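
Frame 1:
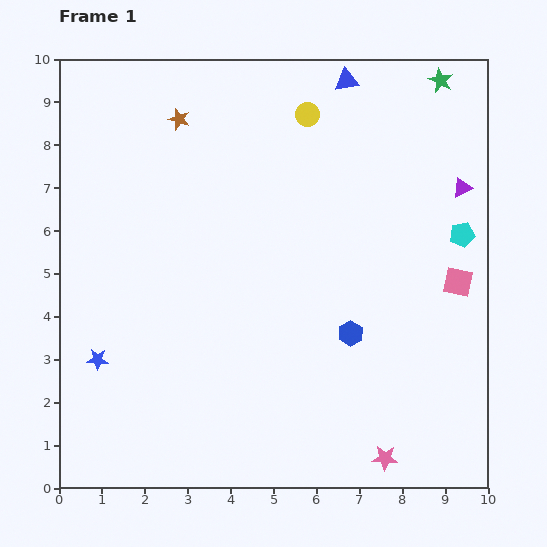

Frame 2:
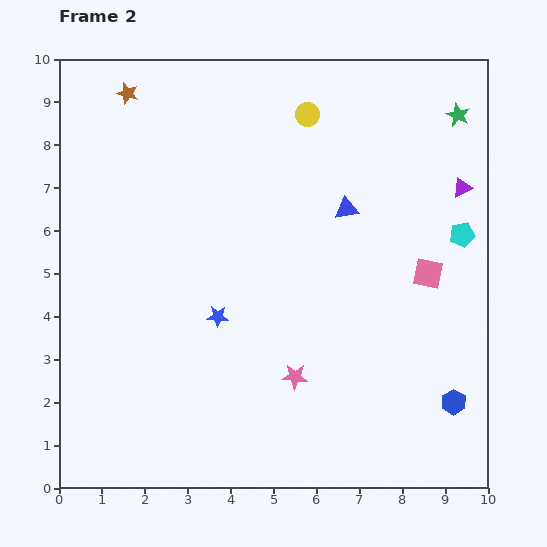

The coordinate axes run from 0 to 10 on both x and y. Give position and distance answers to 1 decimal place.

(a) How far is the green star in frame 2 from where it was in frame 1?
0.9

The green star moved from (8.9, 9.5) to (9.3, 8.7), a distance of √(0.4² + 0.8²) ≈ 0.9.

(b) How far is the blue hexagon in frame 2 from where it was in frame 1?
2.9

The blue hexagon moved from (6.8, 3.6) to (9.2, 2.0), a distance of √(2.4² + 1.6²) ≈ 2.9.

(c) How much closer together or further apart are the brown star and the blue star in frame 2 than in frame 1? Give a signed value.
-0.3

Distance in frame 1: 5.9. Distance in frame 2: 5.6.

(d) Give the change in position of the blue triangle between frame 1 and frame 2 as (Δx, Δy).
(0.0, -3.0)

The blue triangle was at (6.7, 9.5) in frame 1 and (6.7, 6.5) in frame 2.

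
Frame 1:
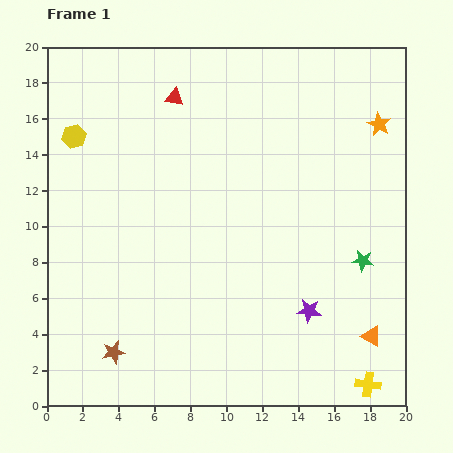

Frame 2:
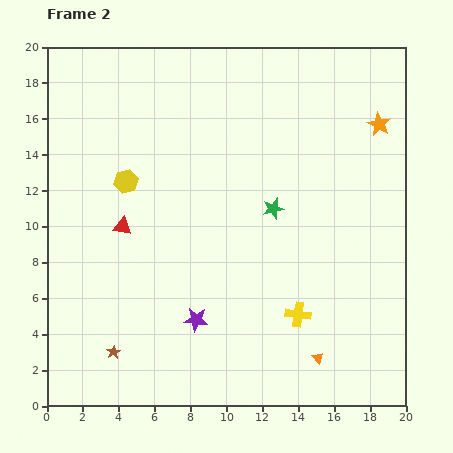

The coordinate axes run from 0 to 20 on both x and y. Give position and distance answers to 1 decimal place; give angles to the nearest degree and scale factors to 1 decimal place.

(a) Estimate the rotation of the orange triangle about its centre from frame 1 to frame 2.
18° clockwise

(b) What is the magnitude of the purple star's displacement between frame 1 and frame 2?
6.3

The purple star moved from (14.6, 5.3) to (8.3, 4.8), a distance of √(6.3² + 0.5²) ≈ 6.3.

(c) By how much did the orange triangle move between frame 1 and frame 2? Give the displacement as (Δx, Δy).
(-3.0, -1.2)

The orange triangle was at (18.1, 3.9) in frame 1 and (15.1, 2.7) in frame 2.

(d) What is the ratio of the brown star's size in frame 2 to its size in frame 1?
0.6×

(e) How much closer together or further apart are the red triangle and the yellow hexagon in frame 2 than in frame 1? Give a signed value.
-3.5

Distance in frame 1: 6.0. Distance in frame 2: 2.5.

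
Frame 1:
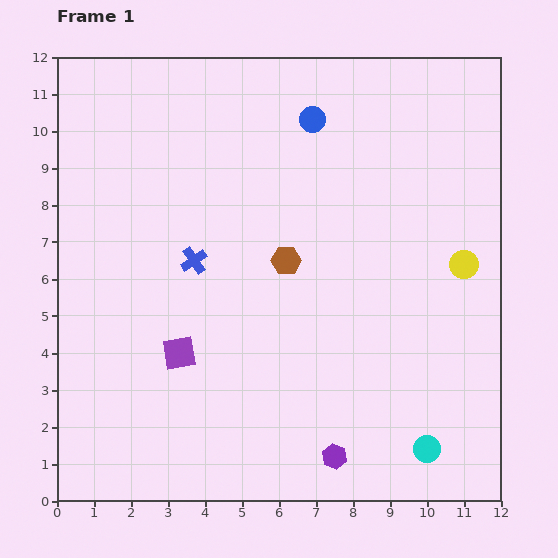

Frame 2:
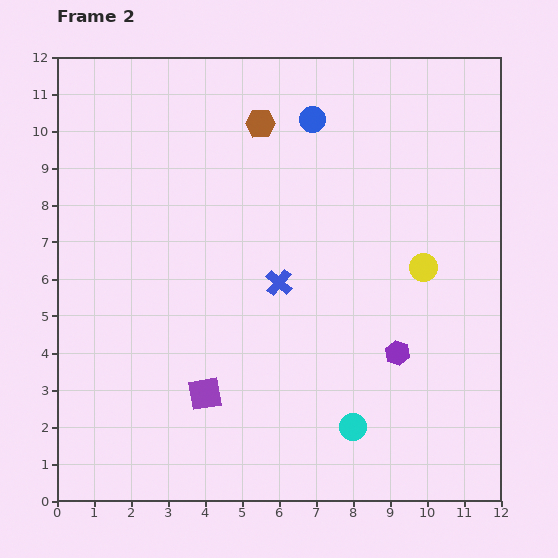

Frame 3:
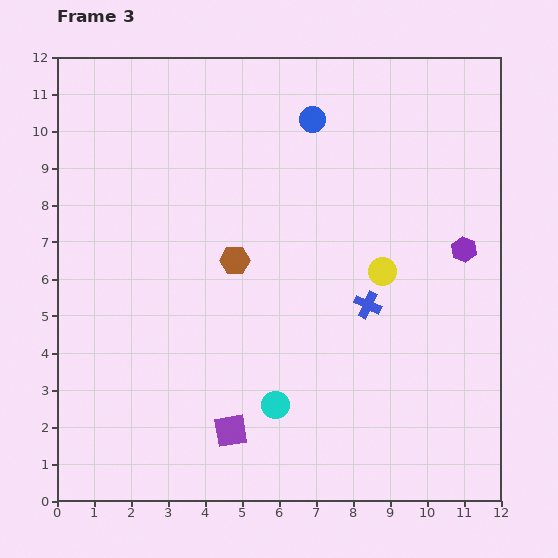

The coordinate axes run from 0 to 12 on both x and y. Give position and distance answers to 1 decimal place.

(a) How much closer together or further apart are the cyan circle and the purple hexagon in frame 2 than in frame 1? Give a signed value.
-0.2

Distance in frame 1: 2.5. Distance in frame 2: 2.3.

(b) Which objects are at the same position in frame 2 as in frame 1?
the blue circle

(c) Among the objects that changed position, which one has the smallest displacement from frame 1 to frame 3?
the brown hexagon

(moved 1.4)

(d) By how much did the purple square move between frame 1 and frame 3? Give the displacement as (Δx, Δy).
(1.4, -2.1)

The purple square was at (3.3, 4.0) in frame 1 and (4.7, 1.9) in frame 3.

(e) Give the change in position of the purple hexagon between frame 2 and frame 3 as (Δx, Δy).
(1.8, 2.8)

The purple hexagon was at (9.2, 4.0) in frame 2 and (11.0, 6.8) in frame 3.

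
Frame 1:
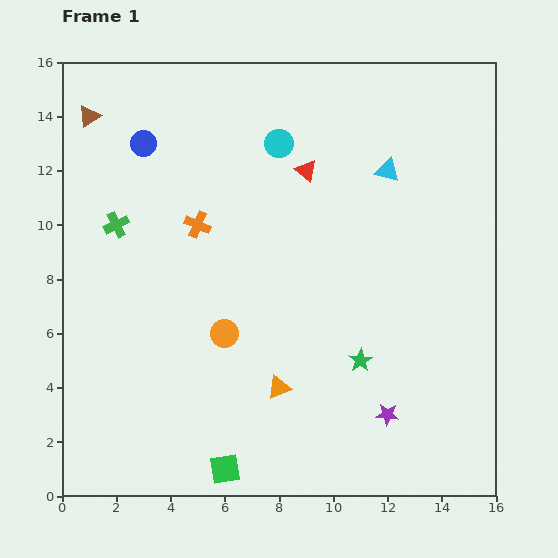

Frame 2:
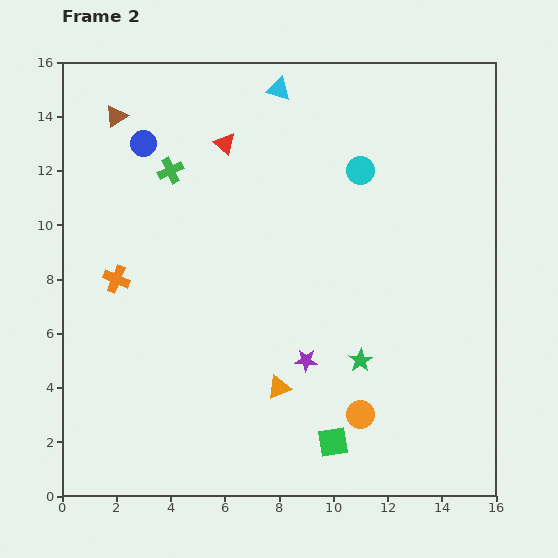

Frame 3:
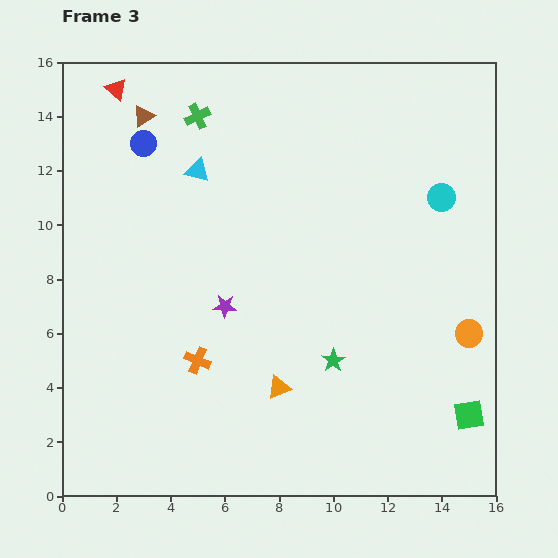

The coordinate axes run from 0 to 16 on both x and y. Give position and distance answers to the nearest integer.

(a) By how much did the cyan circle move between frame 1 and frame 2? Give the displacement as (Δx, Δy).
(3, -1)

The cyan circle was at (8, 13) in frame 1 and (11, 12) in frame 2.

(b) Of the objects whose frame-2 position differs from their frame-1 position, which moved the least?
the brown triangle

(moved 1)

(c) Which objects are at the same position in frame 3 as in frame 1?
the blue circle, the orange triangle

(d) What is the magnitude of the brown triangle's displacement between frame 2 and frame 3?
1

The brown triangle moved from (2, 14) to (3, 14), a distance of √(1² + 0²) ≈ 1.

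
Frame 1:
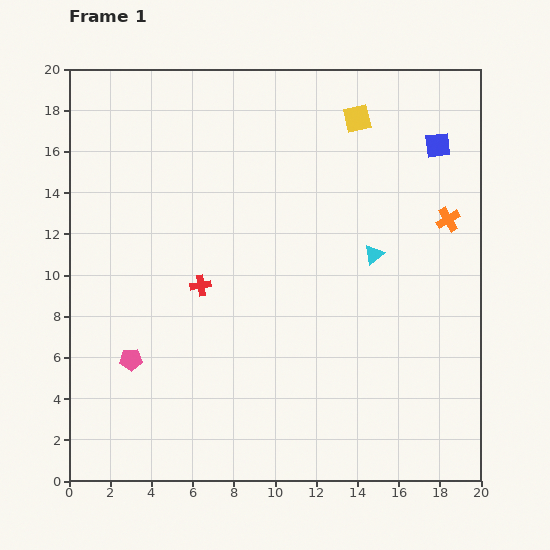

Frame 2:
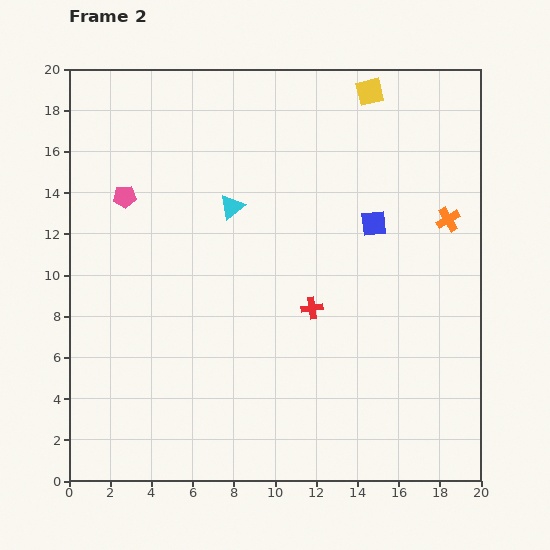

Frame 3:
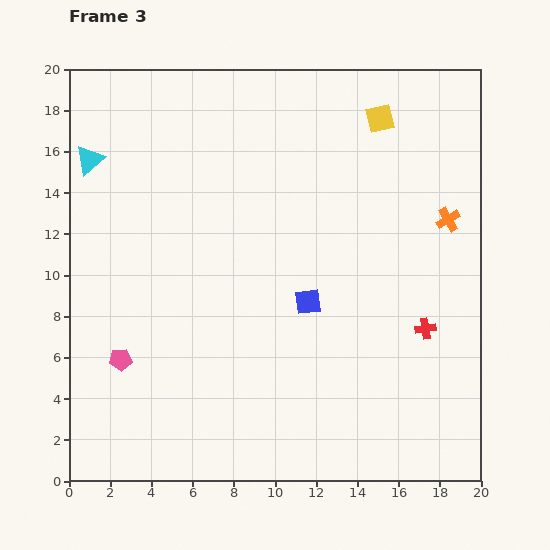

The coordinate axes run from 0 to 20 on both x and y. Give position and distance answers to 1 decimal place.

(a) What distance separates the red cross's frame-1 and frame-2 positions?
5.5

The red cross moved from (6.4, 9.5) to (11.8, 8.4), a distance of √(5.4² + 1.1²) ≈ 5.5.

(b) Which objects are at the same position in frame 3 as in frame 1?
the orange cross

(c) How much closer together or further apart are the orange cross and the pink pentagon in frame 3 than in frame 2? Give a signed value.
+1.6

Distance in frame 2: 15.7. Distance in frame 3: 17.3.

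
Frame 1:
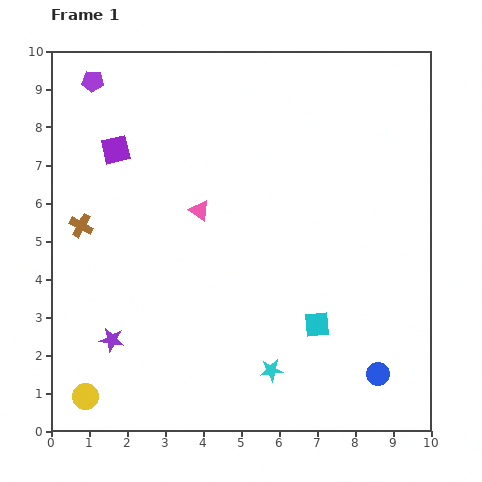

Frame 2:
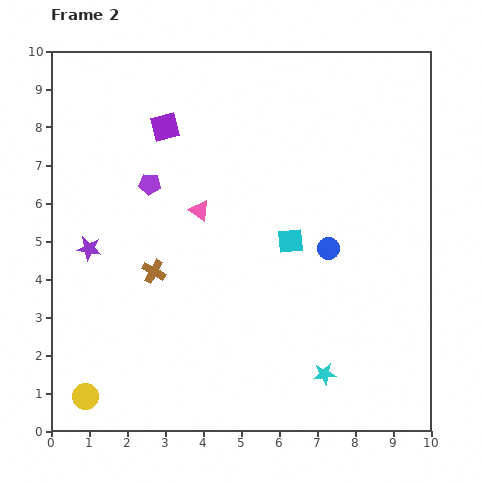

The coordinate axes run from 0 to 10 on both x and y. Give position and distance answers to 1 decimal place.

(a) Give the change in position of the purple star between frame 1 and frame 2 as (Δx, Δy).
(-0.6, 2.4)

The purple star was at (1.6, 2.4) in frame 1 and (1.0, 4.8) in frame 2.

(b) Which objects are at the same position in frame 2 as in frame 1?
the yellow circle, the pink triangle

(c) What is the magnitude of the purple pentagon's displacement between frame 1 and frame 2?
3.1

The purple pentagon moved from (1.1, 9.2) to (2.6, 6.5), a distance of √(1.5² + 2.7²) ≈ 3.1.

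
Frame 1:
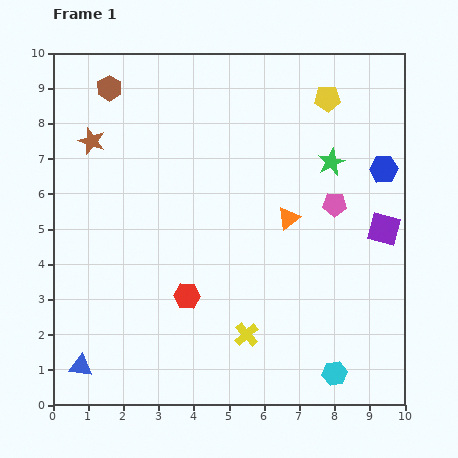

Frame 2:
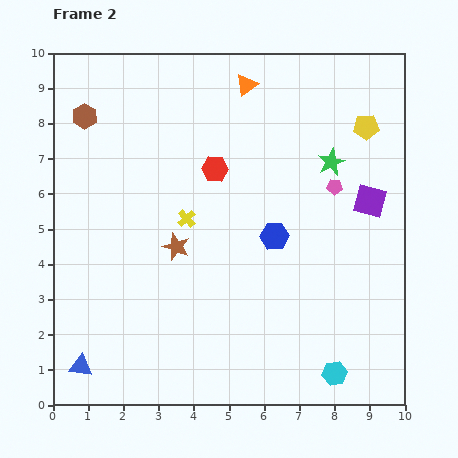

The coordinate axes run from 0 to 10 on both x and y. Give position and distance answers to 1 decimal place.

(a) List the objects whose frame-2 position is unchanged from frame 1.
the cyan hexagon, the blue triangle, the green star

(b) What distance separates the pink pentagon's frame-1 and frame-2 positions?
0.5

The pink pentagon moved from (8.0, 5.7) to (8.0, 6.2), a distance of √(0.0² + 0.5²) ≈ 0.5.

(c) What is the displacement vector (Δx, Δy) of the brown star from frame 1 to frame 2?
(2.4, -3.0)

The brown star was at (1.1, 7.5) in frame 1 and (3.5, 4.5) in frame 2.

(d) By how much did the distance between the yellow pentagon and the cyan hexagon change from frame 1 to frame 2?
-0.7

Distance in frame 1: 7.8. Distance in frame 2: 7.1.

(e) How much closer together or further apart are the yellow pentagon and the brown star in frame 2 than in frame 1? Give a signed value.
-0.4

Distance in frame 1: 6.8. Distance in frame 2: 6.4.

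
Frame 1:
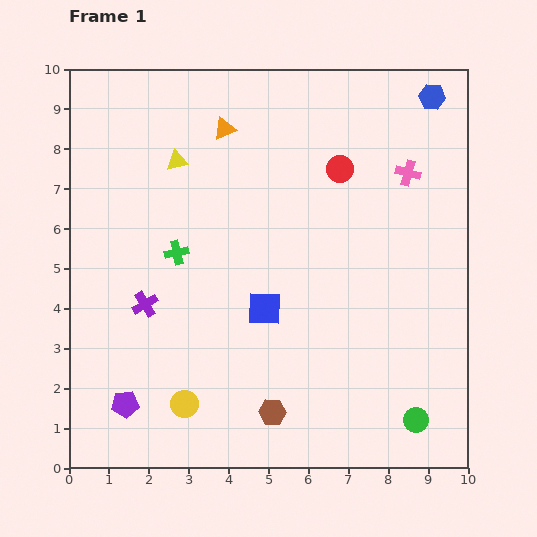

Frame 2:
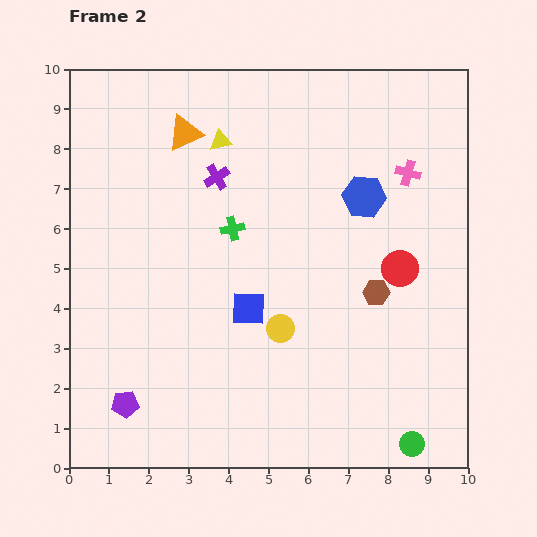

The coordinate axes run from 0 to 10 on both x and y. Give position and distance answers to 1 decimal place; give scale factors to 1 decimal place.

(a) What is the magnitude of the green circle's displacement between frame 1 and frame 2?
0.6

The green circle moved from (8.7, 1.2) to (8.6, 0.6), a distance of √(0.1² + 0.6²) ≈ 0.6.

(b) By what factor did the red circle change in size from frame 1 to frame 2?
1.3×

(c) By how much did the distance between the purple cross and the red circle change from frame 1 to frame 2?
-0.9

Distance in frame 1: 6.0. Distance in frame 2: 5.1.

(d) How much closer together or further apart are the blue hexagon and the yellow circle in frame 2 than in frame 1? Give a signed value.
-6.0

Distance in frame 1: 9.9. Distance in frame 2: 3.9.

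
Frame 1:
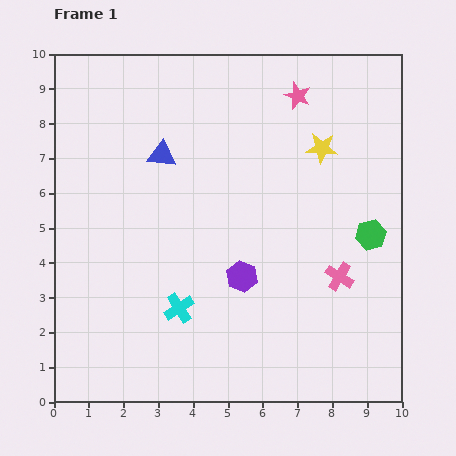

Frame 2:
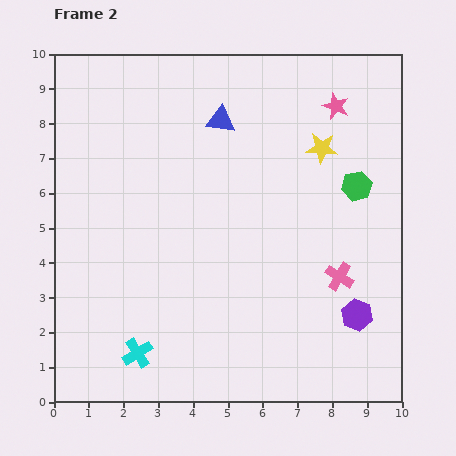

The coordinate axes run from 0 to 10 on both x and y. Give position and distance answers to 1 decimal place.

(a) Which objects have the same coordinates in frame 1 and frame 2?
the pink cross, the yellow star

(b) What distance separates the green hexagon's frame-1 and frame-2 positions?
1.5

The green hexagon moved from (9.1, 4.8) to (8.7, 6.2), a distance of √(0.4² + 1.4²) ≈ 1.5.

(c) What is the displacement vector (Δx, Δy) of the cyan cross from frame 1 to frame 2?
(-1.2, -1.3)

The cyan cross was at (3.6, 2.7) in frame 1 and (2.4, 1.4) in frame 2.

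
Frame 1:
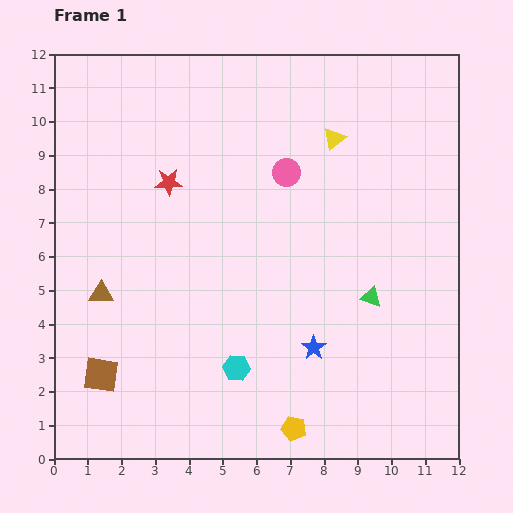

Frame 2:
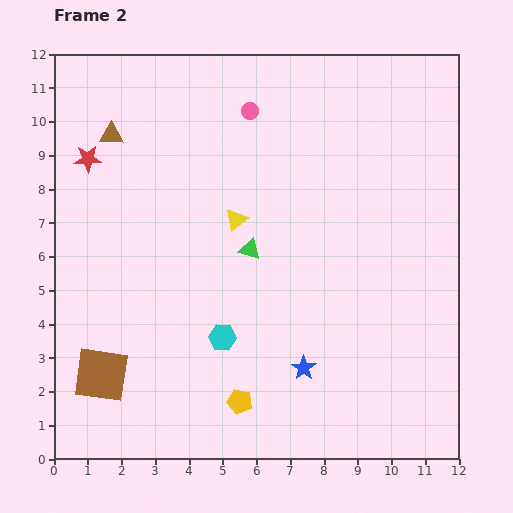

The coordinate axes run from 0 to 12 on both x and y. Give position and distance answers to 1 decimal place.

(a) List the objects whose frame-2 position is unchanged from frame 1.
the brown square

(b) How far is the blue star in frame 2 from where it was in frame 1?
0.7

The blue star moved from (7.7, 3.3) to (7.4, 2.7), a distance of √(0.3² + 0.6²) ≈ 0.7.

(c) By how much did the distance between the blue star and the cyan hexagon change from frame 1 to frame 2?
+0.2

Distance in frame 1: 2.4. Distance in frame 2: 2.6.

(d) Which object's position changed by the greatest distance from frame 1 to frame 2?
the brown triangle

(moved 4.7; next 3.9)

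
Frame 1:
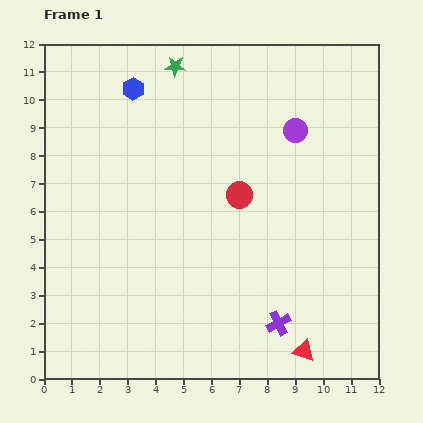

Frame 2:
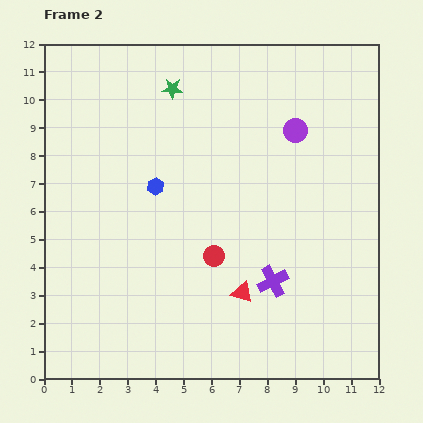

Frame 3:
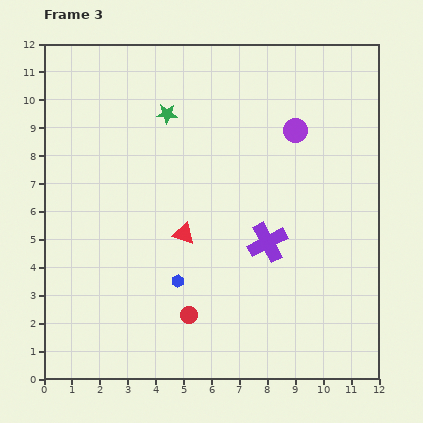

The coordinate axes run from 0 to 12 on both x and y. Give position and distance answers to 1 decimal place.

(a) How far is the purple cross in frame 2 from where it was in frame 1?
1.5

The purple cross moved from (8.4, 2.0) to (8.2, 3.5), a distance of √(0.2² + 1.5²) ≈ 1.5.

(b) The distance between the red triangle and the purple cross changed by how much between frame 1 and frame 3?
+1.7

Distance in frame 1: 1.3. Distance in frame 3: 3.0.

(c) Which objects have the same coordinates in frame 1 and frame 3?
the purple circle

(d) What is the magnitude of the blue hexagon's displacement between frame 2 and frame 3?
3.5

The blue hexagon moved from (4.0, 6.9) to (4.8, 3.5), a distance of √(0.8² + 3.4²) ≈ 3.5.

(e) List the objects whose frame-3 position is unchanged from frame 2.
the purple circle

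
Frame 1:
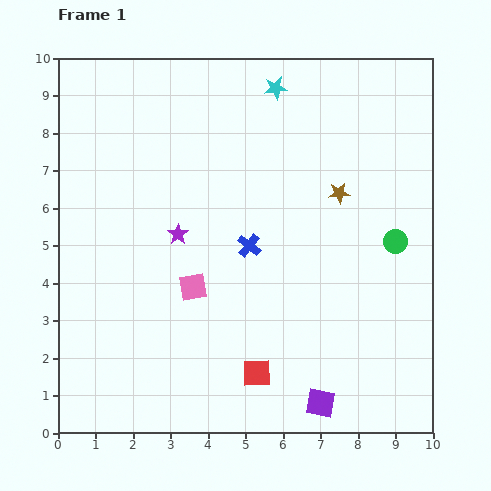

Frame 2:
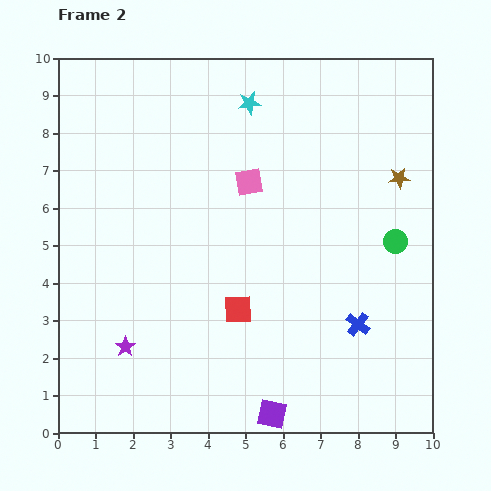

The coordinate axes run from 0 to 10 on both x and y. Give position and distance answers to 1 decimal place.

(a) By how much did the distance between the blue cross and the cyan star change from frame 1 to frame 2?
+2.3

Distance in frame 1: 4.3. Distance in frame 2: 6.6.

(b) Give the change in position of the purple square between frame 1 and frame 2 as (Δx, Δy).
(-1.3, -0.3)

The purple square was at (7.0, 0.8) in frame 1 and (5.7, 0.5) in frame 2.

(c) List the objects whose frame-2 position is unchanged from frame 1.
the green circle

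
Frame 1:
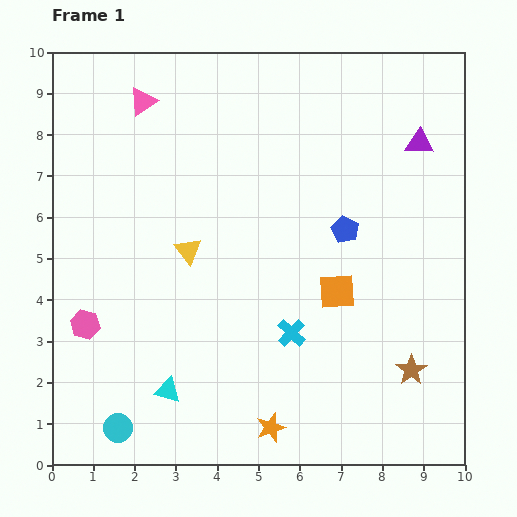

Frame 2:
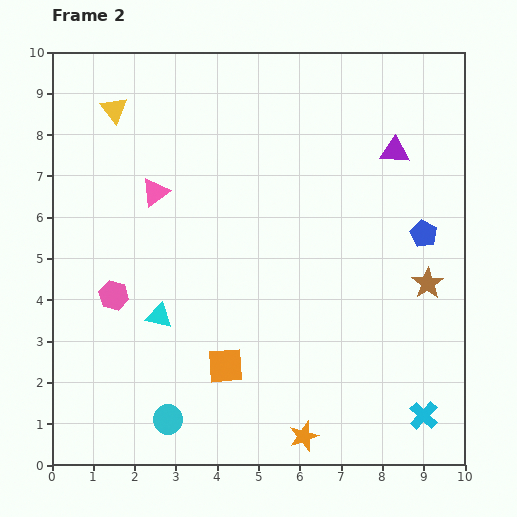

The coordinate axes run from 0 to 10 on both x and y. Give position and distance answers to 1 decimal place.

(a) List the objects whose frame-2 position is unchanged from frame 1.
none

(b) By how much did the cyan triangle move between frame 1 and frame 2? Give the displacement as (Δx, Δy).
(-0.2, 1.8)

The cyan triangle was at (2.8, 1.8) in frame 1 and (2.6, 3.6) in frame 2.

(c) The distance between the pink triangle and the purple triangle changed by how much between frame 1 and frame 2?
-0.9

Distance in frame 1: 6.8. Distance in frame 2: 5.9.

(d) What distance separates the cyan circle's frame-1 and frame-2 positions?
1.2

The cyan circle moved from (1.6, 0.9) to (2.8, 1.1), a distance of √(1.2² + 0.2²) ≈ 1.2.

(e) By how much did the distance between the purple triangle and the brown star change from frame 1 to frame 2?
-2.2

Distance in frame 1: 5.5. Distance in frame 2: 3.3.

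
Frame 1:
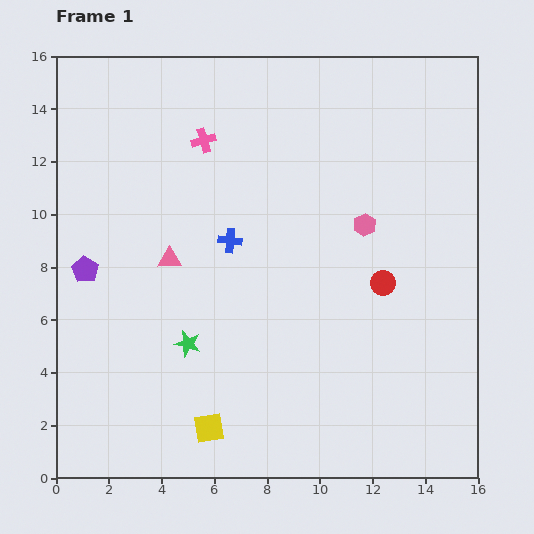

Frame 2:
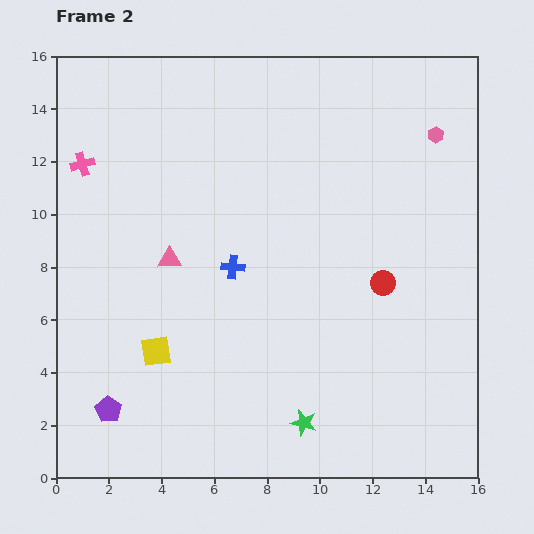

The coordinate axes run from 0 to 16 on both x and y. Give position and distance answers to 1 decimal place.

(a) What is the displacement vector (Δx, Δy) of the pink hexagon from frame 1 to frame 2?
(2.7, 3.4)

The pink hexagon was at (11.7, 9.6) in frame 1 and (14.4, 13.0) in frame 2.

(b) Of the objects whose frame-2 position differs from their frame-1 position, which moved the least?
the blue cross

(moved 1.0)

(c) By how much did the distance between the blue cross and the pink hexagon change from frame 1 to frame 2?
+4.1

Distance in frame 1: 5.1. Distance in frame 2: 9.2.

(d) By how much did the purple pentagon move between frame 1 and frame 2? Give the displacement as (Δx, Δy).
(0.9, -5.3)

The purple pentagon was at (1.1, 7.9) in frame 1 and (2.0, 2.6) in frame 2.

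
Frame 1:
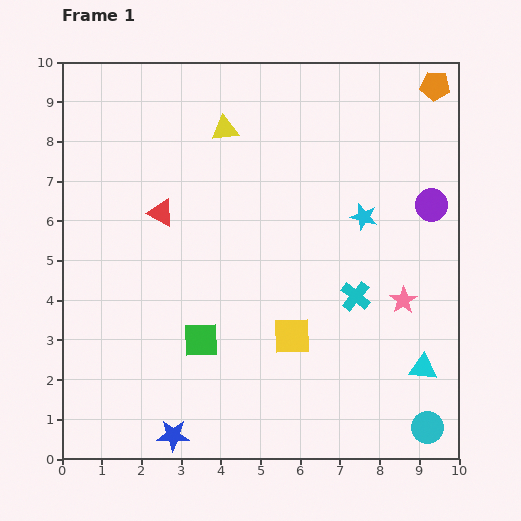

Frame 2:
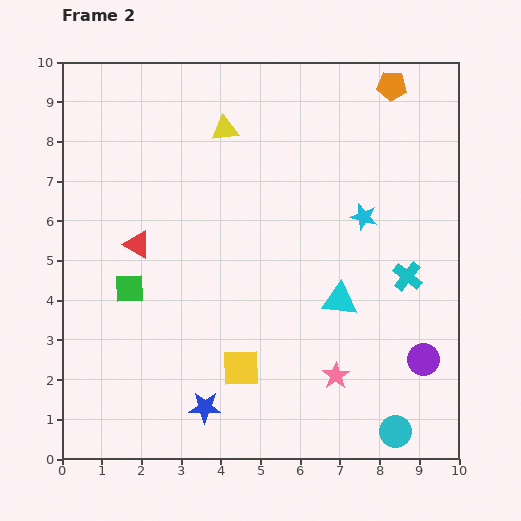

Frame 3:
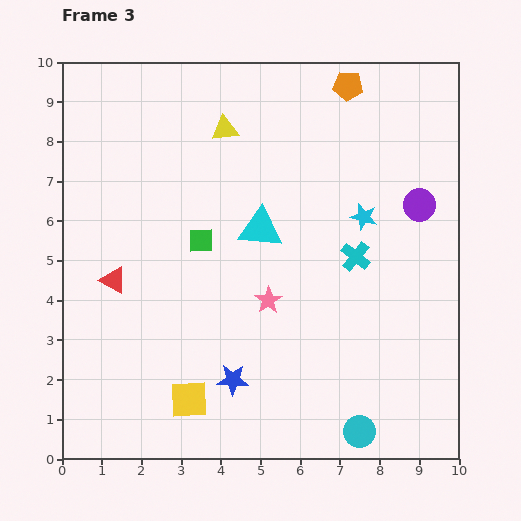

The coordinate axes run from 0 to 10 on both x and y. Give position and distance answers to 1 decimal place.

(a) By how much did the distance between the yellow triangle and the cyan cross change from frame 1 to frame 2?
+0.6

Distance in frame 1: 5.3. Distance in frame 2: 5.9.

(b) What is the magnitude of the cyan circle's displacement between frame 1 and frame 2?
0.8

The cyan circle moved from (9.2, 0.8) to (8.4, 0.7), a distance of √(0.8² + 0.1²) ≈ 0.8.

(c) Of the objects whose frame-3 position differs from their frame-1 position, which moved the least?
the purple circle

(moved 0.3)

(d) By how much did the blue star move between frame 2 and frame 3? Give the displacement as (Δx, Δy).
(0.7, 0.7)

The blue star was at (3.6, 1.3) in frame 2 and (4.3, 2.0) in frame 3.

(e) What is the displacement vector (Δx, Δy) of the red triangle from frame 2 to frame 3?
(-0.6, -0.9)

The red triangle was at (1.9, 5.4) in frame 2 and (1.3, 4.5) in frame 3.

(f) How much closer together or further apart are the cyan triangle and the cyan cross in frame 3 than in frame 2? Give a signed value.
+0.7

Distance in frame 2: 1.8. Distance in frame 3: 2.5.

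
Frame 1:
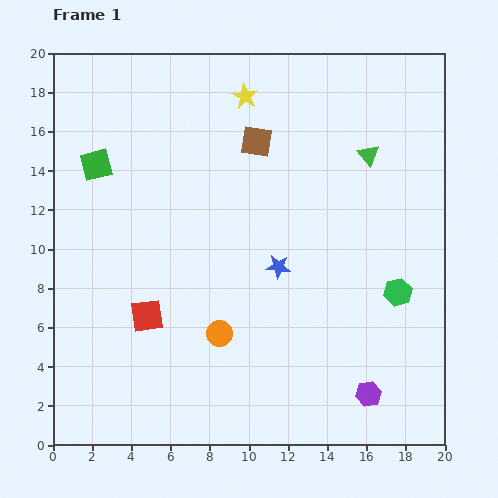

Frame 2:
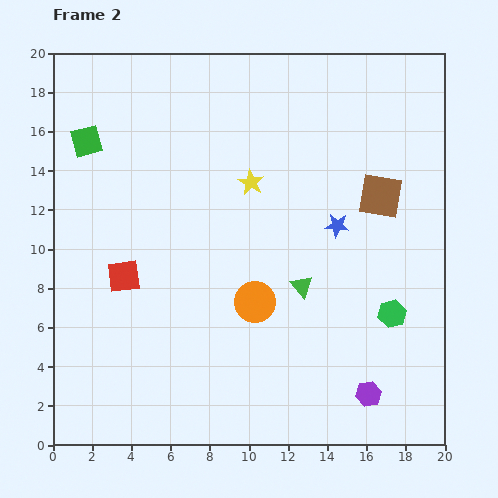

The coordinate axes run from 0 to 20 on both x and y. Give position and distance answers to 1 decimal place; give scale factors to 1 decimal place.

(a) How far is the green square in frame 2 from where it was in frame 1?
1.3

The green square moved from (2.2, 14.3) to (1.7, 15.5), a distance of √(0.5² + 1.2²) ≈ 1.3.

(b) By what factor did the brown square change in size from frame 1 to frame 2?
1.4×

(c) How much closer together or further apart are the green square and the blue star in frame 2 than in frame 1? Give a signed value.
+2.8

Distance in frame 1: 10.7. Distance in frame 2: 13.5.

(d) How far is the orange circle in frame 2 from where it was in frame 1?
2.4

The orange circle moved from (8.5, 5.7) to (10.3, 7.3), a distance of √(1.8² + 1.6²) ≈ 2.4.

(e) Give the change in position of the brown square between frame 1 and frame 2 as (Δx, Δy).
(6.3, -2.8)

The brown square was at (10.4, 15.5) in frame 1 and (16.7, 12.7) in frame 2.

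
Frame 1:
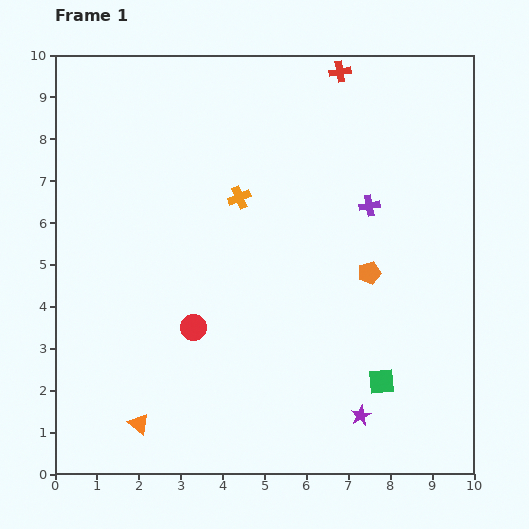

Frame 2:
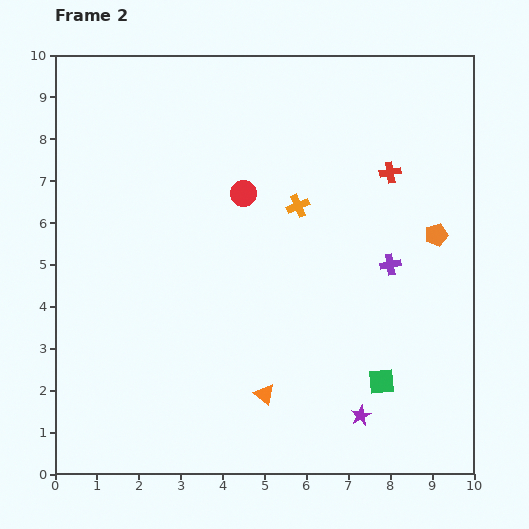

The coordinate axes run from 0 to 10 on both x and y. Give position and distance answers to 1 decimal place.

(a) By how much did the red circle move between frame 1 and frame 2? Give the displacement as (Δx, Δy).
(1.2, 3.2)

The red circle was at (3.3, 3.5) in frame 1 and (4.5, 6.7) in frame 2.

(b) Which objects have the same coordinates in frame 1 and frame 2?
the purple star, the green square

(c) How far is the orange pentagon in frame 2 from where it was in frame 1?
1.8

The orange pentagon moved from (7.5, 4.8) to (9.1, 5.7), a distance of √(1.6² + 0.9²) ≈ 1.8.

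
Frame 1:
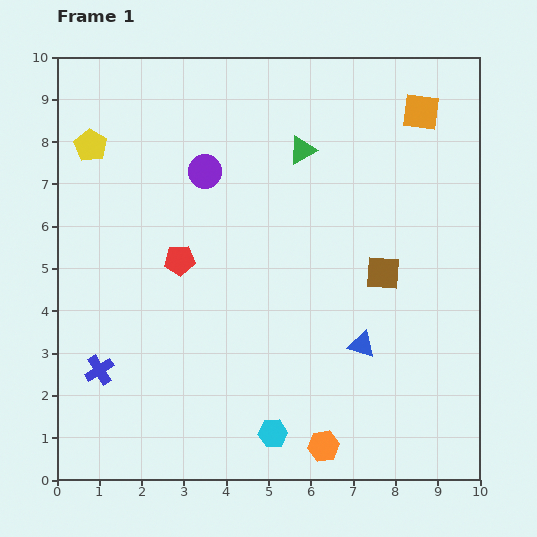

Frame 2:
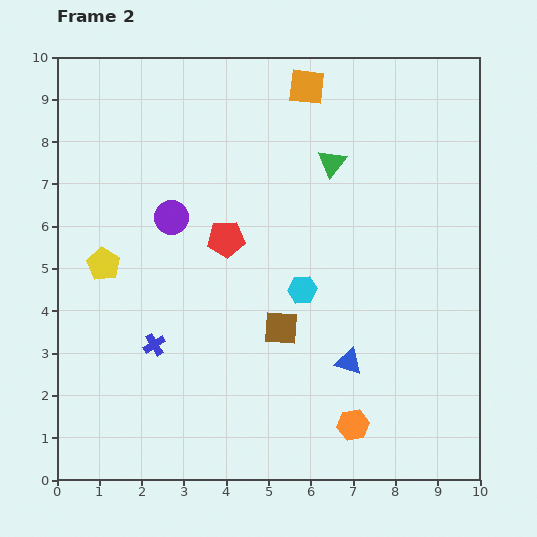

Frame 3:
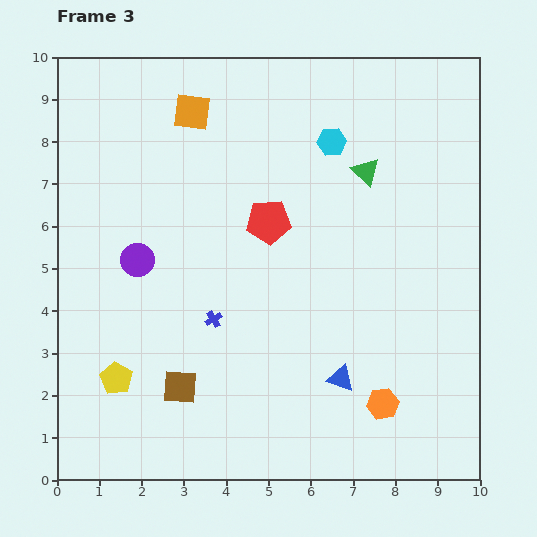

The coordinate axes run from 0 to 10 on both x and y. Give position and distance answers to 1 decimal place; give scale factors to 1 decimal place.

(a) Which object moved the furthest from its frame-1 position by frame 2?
the cyan hexagon

(moved 3.5; next 2.8)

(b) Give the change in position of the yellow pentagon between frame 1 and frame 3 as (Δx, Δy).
(0.6, -5.5)

The yellow pentagon was at (0.8, 7.9) in frame 1 and (1.4, 2.4) in frame 3.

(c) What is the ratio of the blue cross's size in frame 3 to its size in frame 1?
0.6×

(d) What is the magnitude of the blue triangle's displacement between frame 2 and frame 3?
0.4

The blue triangle moved from (6.9, 2.8) to (6.7, 2.4), a distance of √(0.2² + 0.4²) ≈ 0.4.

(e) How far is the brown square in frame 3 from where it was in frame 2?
2.8

The brown square moved from (5.3, 3.6) to (2.9, 2.2), a distance of √(2.4² + 1.4²) ≈ 2.8.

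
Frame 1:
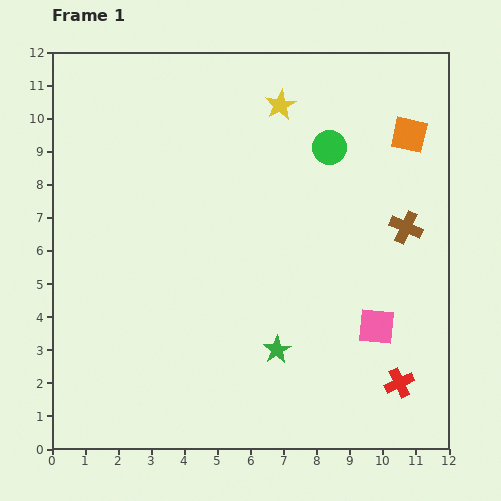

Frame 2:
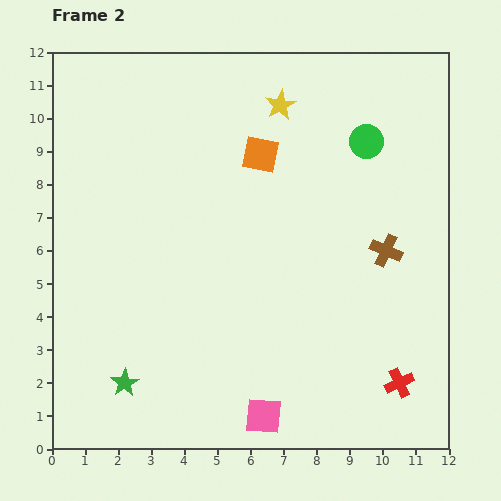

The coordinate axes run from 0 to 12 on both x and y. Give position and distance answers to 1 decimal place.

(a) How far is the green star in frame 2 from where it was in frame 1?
4.7

The green star moved from (6.8, 3.0) to (2.2, 2.0), a distance of √(4.6² + 1.0²) ≈ 4.7.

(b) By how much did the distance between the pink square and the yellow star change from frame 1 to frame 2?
+2.1

Distance in frame 1: 7.3. Distance in frame 2: 9.4.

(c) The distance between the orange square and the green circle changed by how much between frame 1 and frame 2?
+0.8

Distance in frame 1: 2.4. Distance in frame 2: 3.2.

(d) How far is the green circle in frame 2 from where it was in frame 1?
1.1

The green circle moved from (8.4, 9.1) to (9.5, 9.3), a distance of √(1.1² + 0.2²) ≈ 1.1.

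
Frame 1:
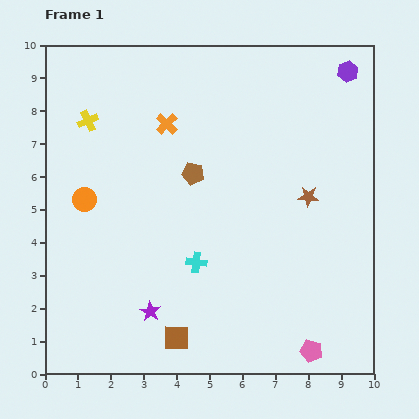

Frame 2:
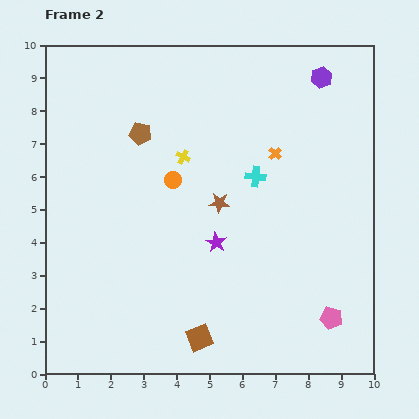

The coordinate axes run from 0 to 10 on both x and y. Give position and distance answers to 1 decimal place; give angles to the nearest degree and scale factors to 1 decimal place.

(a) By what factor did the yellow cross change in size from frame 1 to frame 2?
0.7×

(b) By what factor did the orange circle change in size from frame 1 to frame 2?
0.7×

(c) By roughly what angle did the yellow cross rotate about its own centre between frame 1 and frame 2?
39° counter-clockwise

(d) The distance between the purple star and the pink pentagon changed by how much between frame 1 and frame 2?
-0.8

Distance in frame 1: 5.0. Distance in frame 2: 4.2.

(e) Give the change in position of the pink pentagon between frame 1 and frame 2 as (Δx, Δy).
(0.6, 1.0)

The pink pentagon was at (8.1, 0.7) in frame 1 and (8.7, 1.7) in frame 2.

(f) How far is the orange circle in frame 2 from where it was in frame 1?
2.8

The orange circle moved from (1.2, 5.3) to (3.9, 5.9), a distance of √(2.7² + 0.6²) ≈ 2.8.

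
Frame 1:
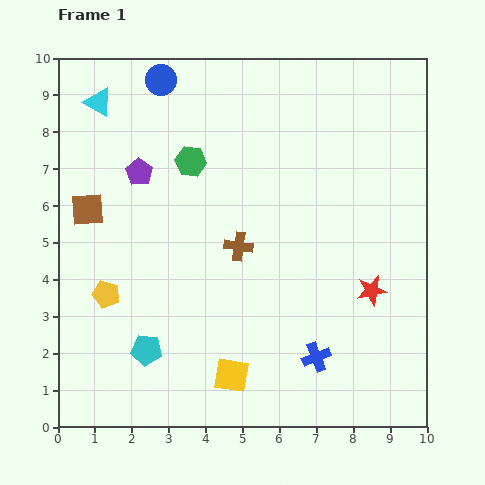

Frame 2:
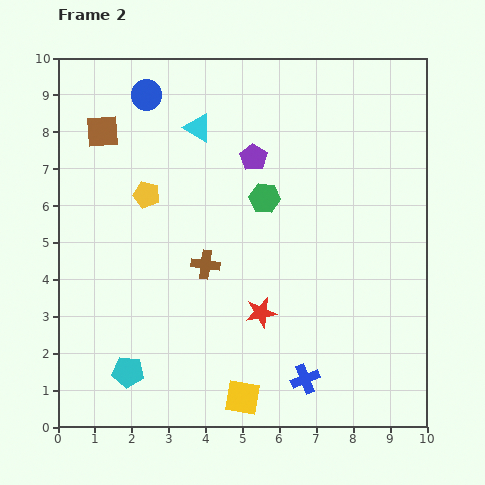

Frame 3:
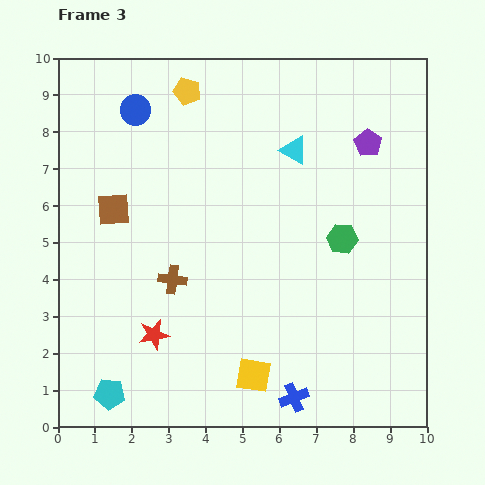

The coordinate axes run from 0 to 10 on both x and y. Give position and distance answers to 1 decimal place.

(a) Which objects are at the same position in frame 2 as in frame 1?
none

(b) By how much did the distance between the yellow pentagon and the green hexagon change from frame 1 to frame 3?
+1.5

Distance in frame 1: 4.3. Distance in frame 3: 5.8.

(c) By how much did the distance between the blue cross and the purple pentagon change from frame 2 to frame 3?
+1.0

Distance in frame 2: 6.2. Distance in frame 3: 7.2.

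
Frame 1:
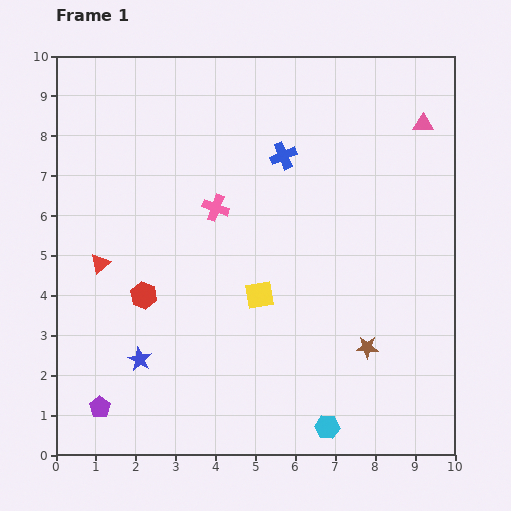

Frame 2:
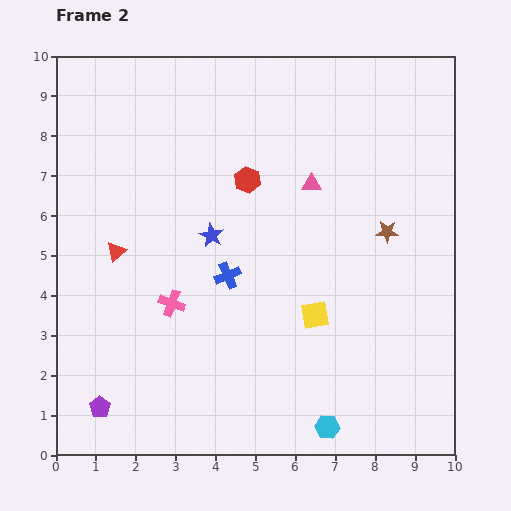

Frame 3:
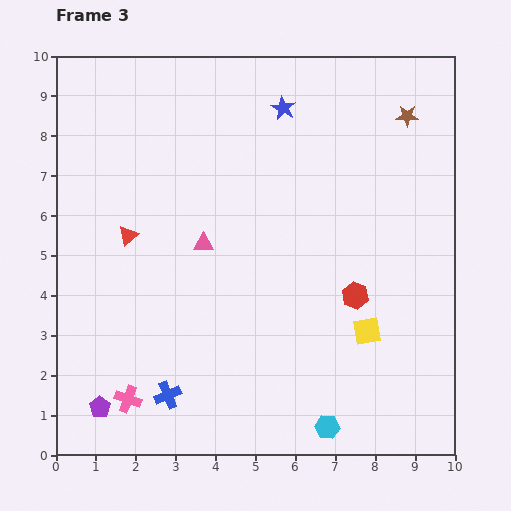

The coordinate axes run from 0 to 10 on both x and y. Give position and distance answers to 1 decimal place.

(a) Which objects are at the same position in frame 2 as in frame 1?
the cyan hexagon, the purple pentagon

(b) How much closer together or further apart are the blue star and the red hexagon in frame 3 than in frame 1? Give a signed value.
+3.4

Distance in frame 1: 1.6. Distance in frame 3: 5.0.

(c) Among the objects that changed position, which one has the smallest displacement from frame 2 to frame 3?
the red triangle

(moved 0.5)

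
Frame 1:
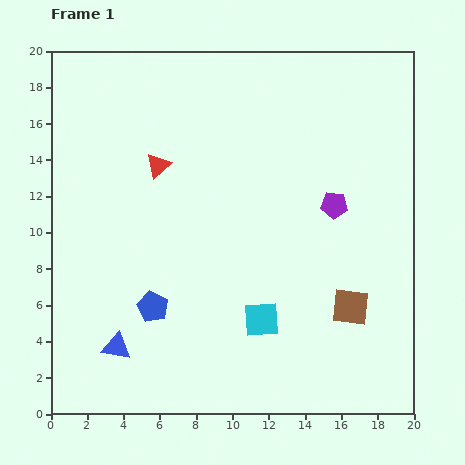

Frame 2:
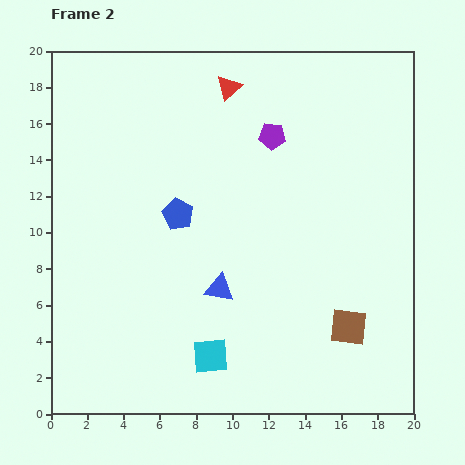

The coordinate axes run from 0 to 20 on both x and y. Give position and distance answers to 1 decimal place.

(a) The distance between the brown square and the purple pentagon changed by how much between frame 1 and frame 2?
+5.6

Distance in frame 1: 5.7. Distance in frame 2: 11.3.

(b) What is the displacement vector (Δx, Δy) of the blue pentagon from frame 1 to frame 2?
(1.4, 5.1)

The blue pentagon was at (5.6, 5.9) in frame 1 and (7.0, 11.0) in frame 2.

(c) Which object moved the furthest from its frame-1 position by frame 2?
the blue triangle

(moved 6.5; next 5.8)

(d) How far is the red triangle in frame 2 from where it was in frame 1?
5.8

The red triangle moved from (5.9, 13.7) to (9.8, 18.0), a distance of √(3.9² + 4.3²) ≈ 5.8.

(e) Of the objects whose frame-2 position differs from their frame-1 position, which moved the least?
the brown square

(moved 1.1)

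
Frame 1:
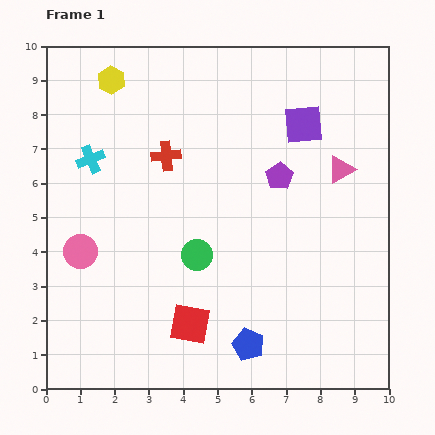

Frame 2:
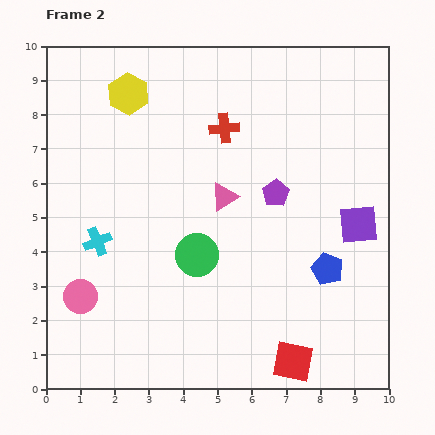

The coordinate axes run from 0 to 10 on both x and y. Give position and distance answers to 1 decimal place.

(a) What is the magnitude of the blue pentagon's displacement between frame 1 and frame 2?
3.2

The blue pentagon moved from (5.9, 1.3) to (8.2, 3.5), a distance of √(2.3² + 2.2²) ≈ 3.2.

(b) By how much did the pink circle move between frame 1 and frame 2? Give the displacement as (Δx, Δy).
(0.0, -1.3)

The pink circle was at (1.0, 4.0) in frame 1 and (1.0, 2.7) in frame 2.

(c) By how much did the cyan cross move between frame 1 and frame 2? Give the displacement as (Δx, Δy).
(0.2, -2.4)

The cyan cross was at (1.3, 6.7) in frame 1 and (1.5, 4.3) in frame 2.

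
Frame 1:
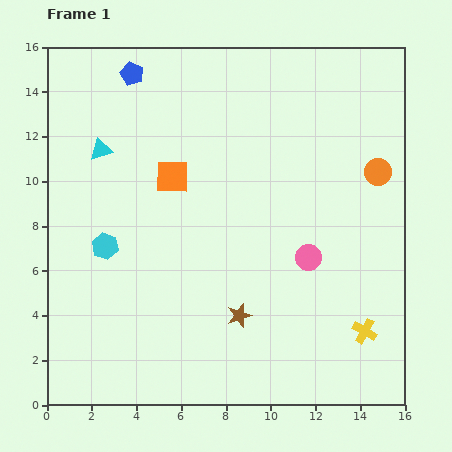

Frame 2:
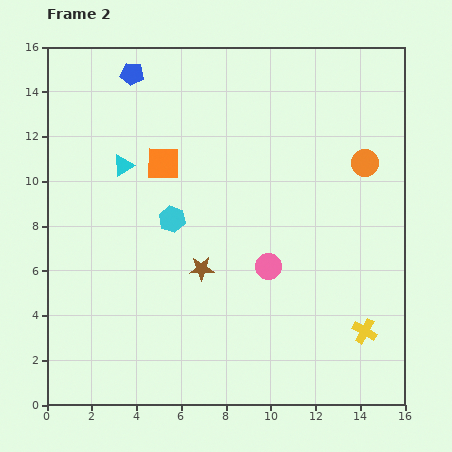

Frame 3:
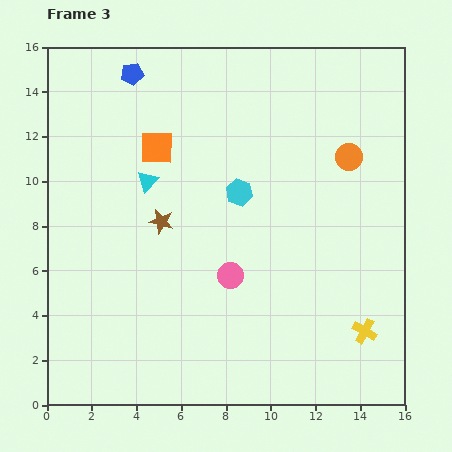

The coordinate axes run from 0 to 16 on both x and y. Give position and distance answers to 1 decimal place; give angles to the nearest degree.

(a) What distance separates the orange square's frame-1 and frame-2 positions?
0.7

The orange square moved from (5.6, 10.2) to (5.2, 10.8), a distance of √(0.4² + 0.6²) ≈ 0.7.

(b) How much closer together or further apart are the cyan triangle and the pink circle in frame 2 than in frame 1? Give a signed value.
-2.6

Distance in frame 1: 10.5. Distance in frame 2: 7.9.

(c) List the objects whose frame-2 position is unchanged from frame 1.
the blue pentagon, the yellow cross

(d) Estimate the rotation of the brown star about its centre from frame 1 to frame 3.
31° clockwise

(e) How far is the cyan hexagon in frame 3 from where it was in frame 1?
6.5

The cyan hexagon moved from (2.6, 7.1) to (8.6, 9.5), a distance of √(6.0² + 2.4²) ≈ 6.5.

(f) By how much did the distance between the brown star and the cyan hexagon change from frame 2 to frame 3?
+1.1

Distance in frame 2: 2.6. Distance in frame 3: 3.7.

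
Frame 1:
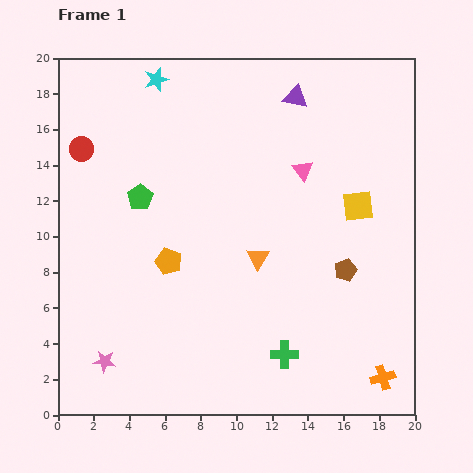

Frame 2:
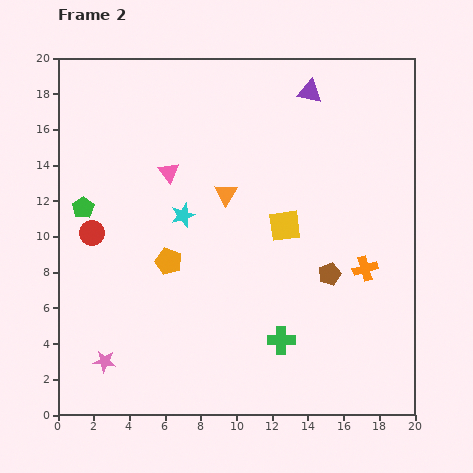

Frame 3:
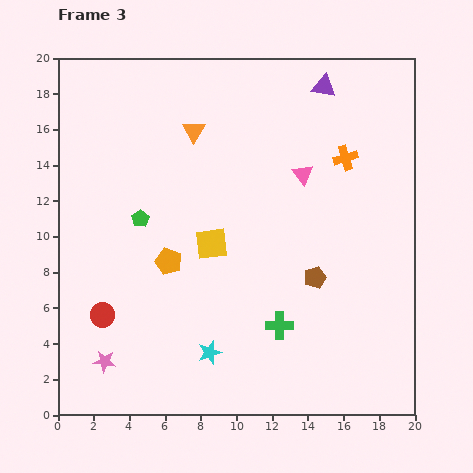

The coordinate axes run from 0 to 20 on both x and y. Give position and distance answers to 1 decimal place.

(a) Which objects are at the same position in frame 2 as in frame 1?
the pink star, the orange pentagon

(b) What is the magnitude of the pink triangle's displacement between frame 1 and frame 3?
0.2

The pink triangle moved from (13.7, 13.7) to (13.7, 13.5), a distance of √(0.0² + 0.2²) ≈ 0.2.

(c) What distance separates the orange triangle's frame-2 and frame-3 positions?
3.9

The orange triangle moved from (9.4, 12.4) to (7.6, 15.9), a distance of √(1.8² + 3.5²) ≈ 3.9.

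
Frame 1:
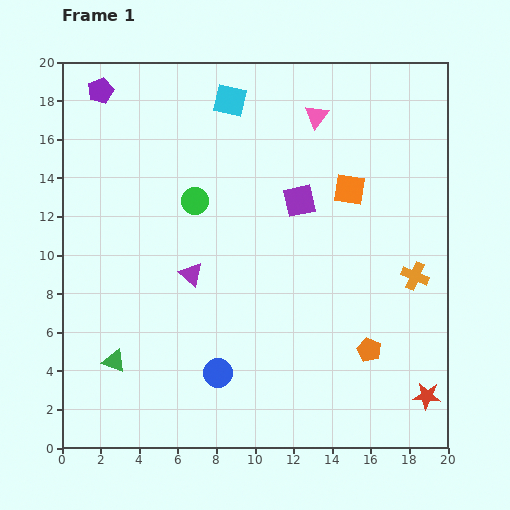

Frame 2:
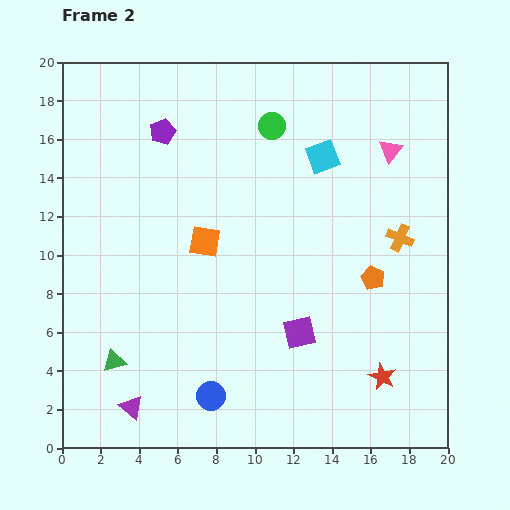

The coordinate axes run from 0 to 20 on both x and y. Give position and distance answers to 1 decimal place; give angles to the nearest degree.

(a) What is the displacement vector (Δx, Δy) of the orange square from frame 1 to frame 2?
(-7.5, -2.7)

The orange square was at (14.9, 13.4) in frame 1 and (7.4, 10.7) in frame 2.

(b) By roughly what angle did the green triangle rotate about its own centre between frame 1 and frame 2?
37° counter-clockwise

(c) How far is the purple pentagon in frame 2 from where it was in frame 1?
3.8

The purple pentagon moved from (2.0, 18.5) to (5.2, 16.4), a distance of √(3.2² + 2.1²) ≈ 3.8.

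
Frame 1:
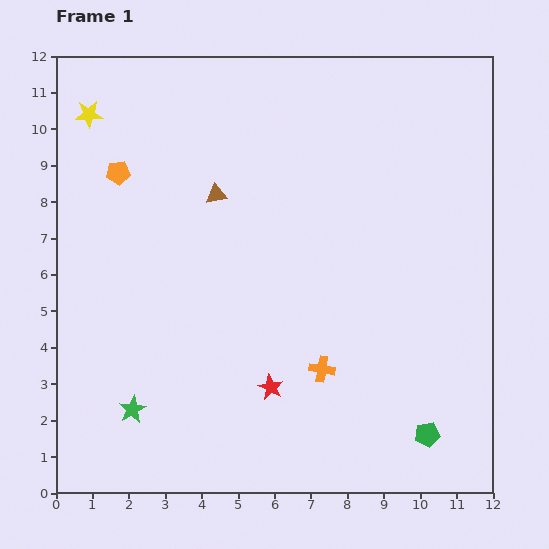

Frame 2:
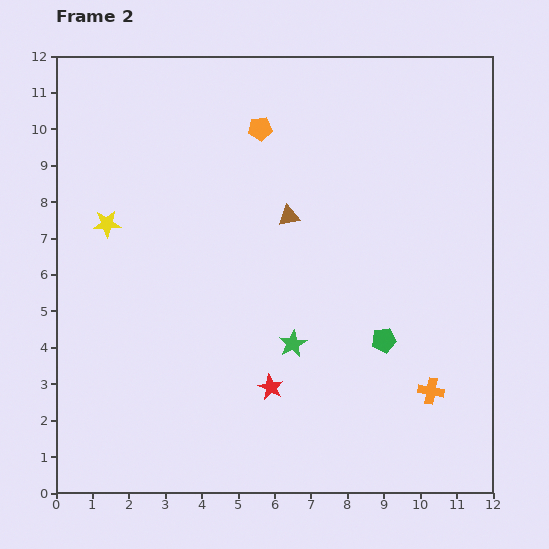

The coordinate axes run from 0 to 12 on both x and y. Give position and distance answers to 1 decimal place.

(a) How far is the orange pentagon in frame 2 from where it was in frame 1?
4.1

The orange pentagon moved from (1.7, 8.8) to (5.6, 10.0), a distance of √(3.9² + 1.2²) ≈ 4.1.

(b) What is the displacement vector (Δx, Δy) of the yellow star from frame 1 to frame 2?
(0.5, -3.0)

The yellow star was at (0.9, 10.4) in frame 1 and (1.4, 7.4) in frame 2.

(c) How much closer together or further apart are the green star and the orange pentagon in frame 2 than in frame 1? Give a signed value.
-0.5

Distance in frame 1: 6.5. Distance in frame 2: 6.0.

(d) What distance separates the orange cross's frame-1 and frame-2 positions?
3.1

The orange cross moved from (7.3, 3.4) to (10.3, 2.8), a distance of √(3.0² + 0.6²) ≈ 3.1.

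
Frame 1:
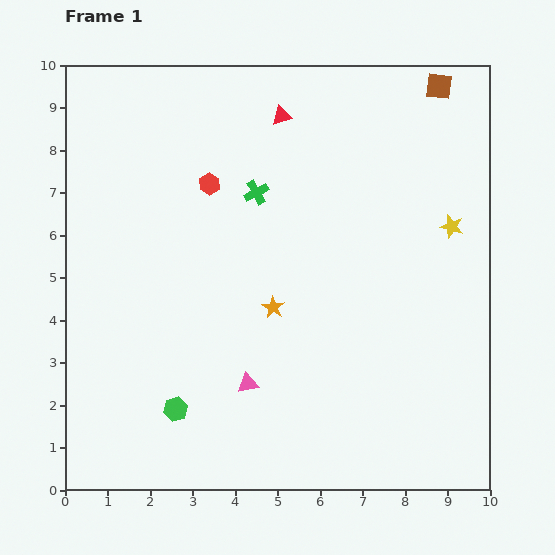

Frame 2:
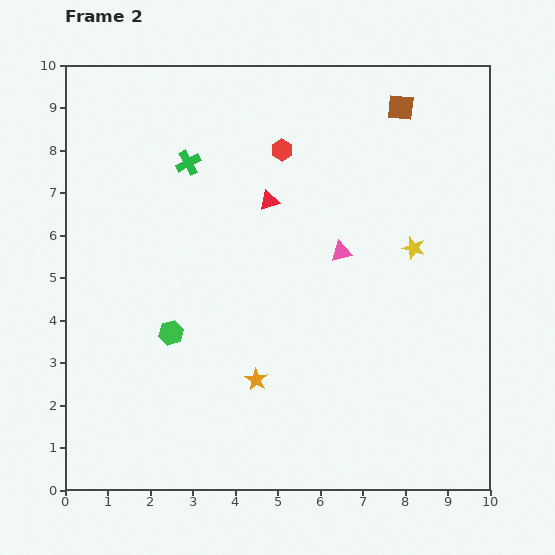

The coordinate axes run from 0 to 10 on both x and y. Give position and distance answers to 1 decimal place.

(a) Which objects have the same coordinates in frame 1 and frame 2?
none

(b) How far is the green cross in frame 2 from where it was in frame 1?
1.7

The green cross moved from (4.5, 7.0) to (2.9, 7.7), a distance of √(1.6² + 0.7²) ≈ 1.7.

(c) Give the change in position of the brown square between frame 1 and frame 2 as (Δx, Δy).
(-0.9, -0.5)

The brown square was at (8.8, 9.5) in frame 1 and (7.9, 9.0) in frame 2.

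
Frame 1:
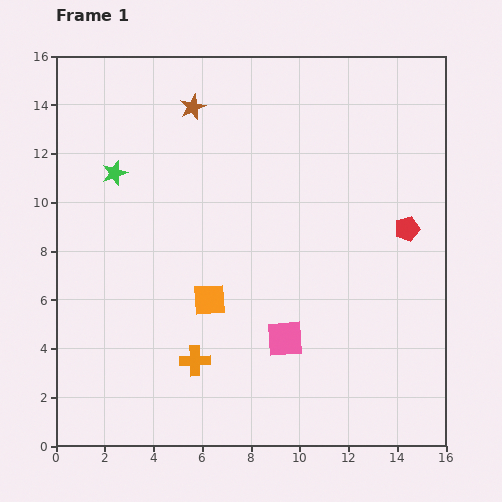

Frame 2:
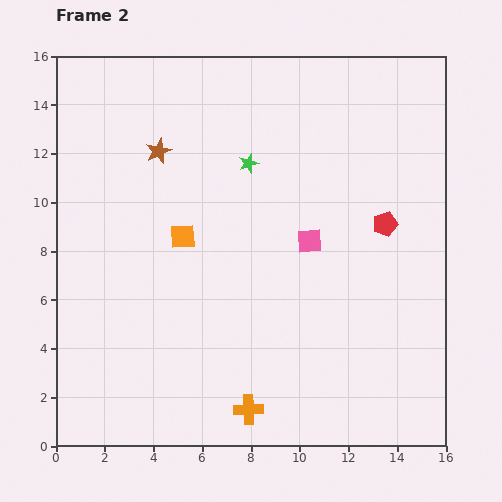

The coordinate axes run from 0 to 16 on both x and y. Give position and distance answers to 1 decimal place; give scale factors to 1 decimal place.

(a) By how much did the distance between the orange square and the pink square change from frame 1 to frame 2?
+1.7

Distance in frame 1: 3.5. Distance in frame 2: 5.2.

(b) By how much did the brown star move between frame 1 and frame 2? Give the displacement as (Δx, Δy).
(-1.4, -1.8)

The brown star was at (5.6, 13.9) in frame 1 and (4.2, 12.1) in frame 2.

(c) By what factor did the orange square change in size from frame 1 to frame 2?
0.8×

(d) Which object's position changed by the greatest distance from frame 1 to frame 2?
the green star

(moved 5.5; next 4.1)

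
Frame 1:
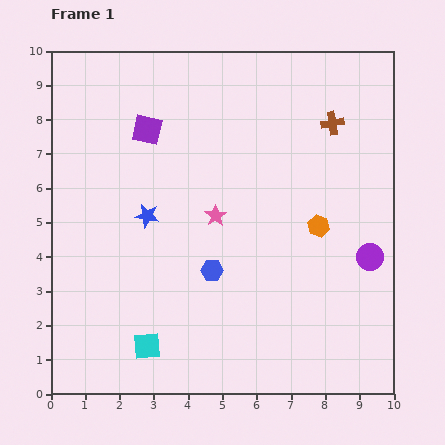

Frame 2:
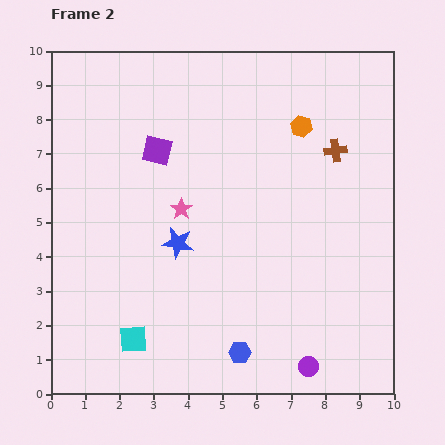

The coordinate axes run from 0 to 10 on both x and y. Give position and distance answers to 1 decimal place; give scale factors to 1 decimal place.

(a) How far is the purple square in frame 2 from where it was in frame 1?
0.7

The purple square moved from (2.8, 7.7) to (3.1, 7.1), a distance of √(0.3² + 0.6²) ≈ 0.7.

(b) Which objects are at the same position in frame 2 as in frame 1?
none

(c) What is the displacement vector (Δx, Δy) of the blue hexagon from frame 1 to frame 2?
(0.8, -2.4)

The blue hexagon was at (4.7, 3.6) in frame 1 and (5.5, 1.2) in frame 2.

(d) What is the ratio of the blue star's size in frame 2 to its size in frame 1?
1.3×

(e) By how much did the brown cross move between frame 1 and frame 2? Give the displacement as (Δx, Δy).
(0.1, -0.8)

The brown cross was at (8.2, 7.9) in frame 1 and (8.3, 7.1) in frame 2.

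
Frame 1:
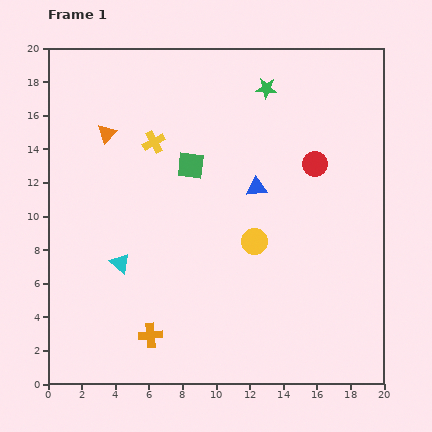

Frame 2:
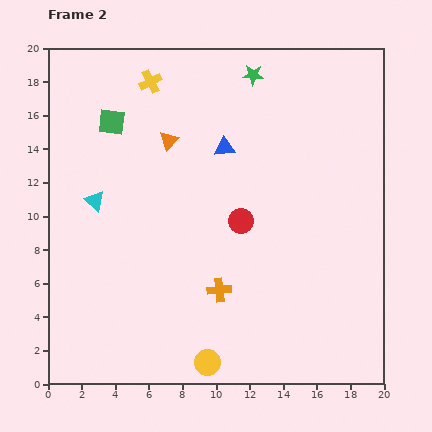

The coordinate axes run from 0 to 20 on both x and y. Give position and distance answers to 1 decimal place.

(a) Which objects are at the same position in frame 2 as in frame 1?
none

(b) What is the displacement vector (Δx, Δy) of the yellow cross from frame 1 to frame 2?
(-0.2, 3.6)

The yellow cross was at (6.3, 14.4) in frame 1 and (6.1, 18.0) in frame 2.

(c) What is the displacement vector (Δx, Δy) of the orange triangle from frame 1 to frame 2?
(3.7, -0.4)

The orange triangle was at (3.5, 14.9) in frame 1 and (7.2, 14.5) in frame 2.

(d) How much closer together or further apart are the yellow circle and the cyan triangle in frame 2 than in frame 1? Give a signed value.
+3.6

Distance in frame 1: 8.1. Distance in frame 2: 11.7.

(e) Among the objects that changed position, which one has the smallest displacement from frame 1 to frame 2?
the green star

(moved 1.1)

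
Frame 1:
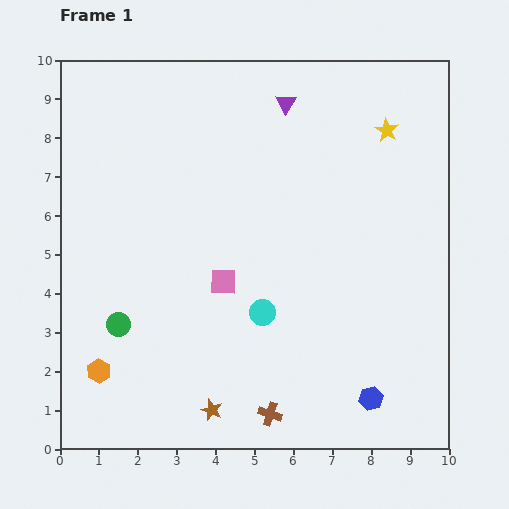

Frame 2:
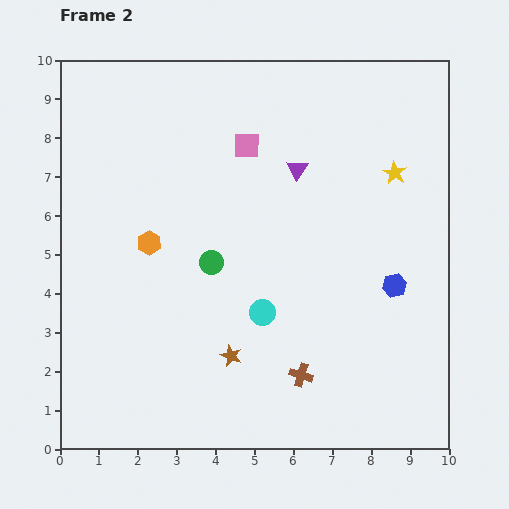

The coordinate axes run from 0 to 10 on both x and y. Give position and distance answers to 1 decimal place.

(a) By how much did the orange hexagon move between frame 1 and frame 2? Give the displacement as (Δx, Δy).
(1.3, 3.3)

The orange hexagon was at (1.0, 2.0) in frame 1 and (2.3, 5.3) in frame 2.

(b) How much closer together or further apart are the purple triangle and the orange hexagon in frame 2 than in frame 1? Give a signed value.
-4.2

Distance in frame 1: 8.4. Distance in frame 2: 4.2.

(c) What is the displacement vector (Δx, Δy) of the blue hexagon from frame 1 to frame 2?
(0.6, 2.9)

The blue hexagon was at (8.0, 1.3) in frame 1 and (8.6, 4.2) in frame 2.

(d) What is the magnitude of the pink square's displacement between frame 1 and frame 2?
3.6

The pink square moved from (4.2, 4.3) to (4.8, 7.8), a distance of √(0.6² + 3.5²) ≈ 3.6.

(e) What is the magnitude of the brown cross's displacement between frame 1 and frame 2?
1.3

The brown cross moved from (5.4, 0.9) to (6.2, 1.9), a distance of √(0.8² + 1.0²) ≈ 1.3.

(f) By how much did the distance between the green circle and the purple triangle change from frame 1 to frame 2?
-3.8

Distance in frame 1: 7.1. Distance in frame 2: 3.3.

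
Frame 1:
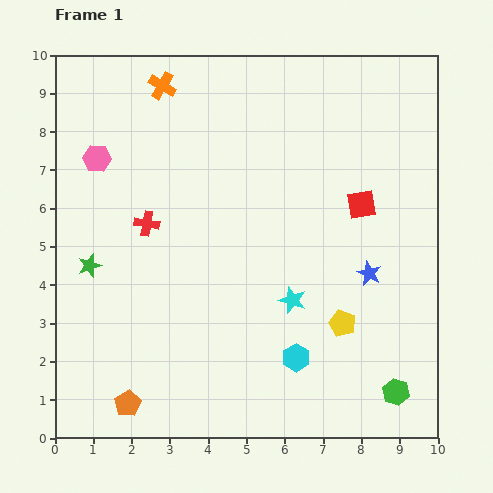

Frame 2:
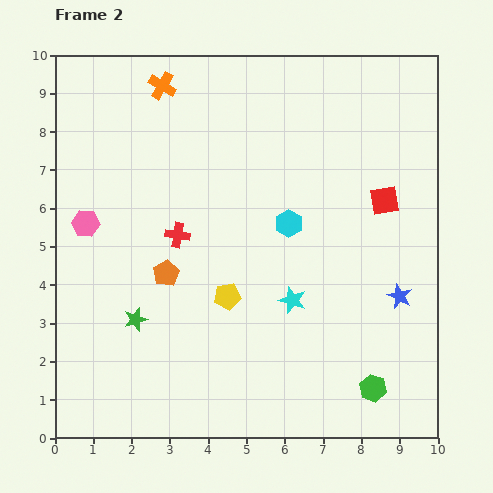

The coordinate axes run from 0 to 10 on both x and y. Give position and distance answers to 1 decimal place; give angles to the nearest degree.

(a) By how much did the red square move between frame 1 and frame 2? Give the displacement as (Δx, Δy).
(0.6, 0.1)

The red square was at (8.0, 6.1) in frame 1 and (8.6, 6.2) in frame 2.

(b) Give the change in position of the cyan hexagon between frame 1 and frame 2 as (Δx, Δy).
(-0.2, 3.5)

The cyan hexagon was at (6.3, 2.1) in frame 1 and (6.1, 5.6) in frame 2.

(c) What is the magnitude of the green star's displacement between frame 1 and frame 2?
1.8

The green star moved from (0.9, 4.5) to (2.1, 3.1), a distance of √(1.2² + 1.4²) ≈ 1.8.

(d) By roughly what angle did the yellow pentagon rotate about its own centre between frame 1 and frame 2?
30° counter-clockwise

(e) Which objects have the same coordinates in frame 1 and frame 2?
the cyan star, the orange cross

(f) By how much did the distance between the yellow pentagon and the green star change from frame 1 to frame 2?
-4.3

Distance in frame 1: 6.8. Distance in frame 2: 2.5.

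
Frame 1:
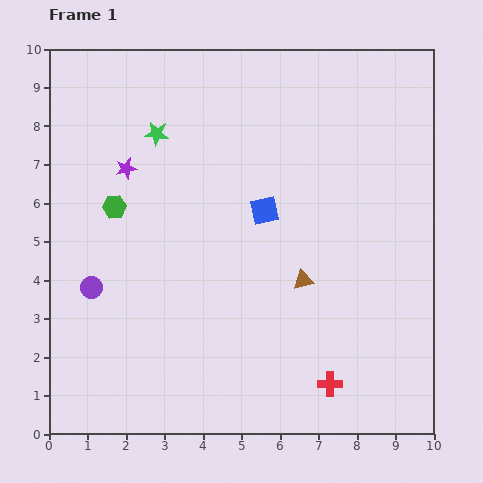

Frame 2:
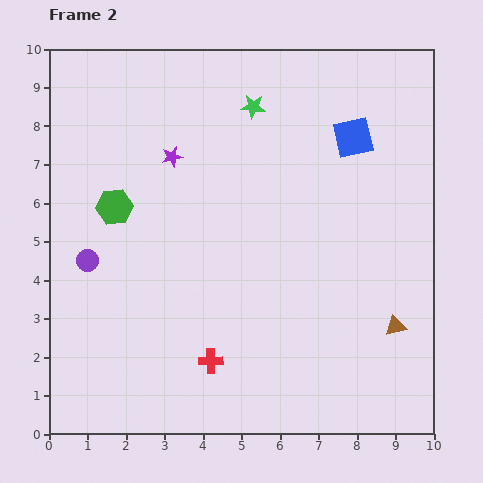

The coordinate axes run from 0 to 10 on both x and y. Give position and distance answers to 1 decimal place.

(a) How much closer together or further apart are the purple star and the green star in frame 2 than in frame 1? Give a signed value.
+1.3

Distance in frame 1: 1.2. Distance in frame 2: 2.5.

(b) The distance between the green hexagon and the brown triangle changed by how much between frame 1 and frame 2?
+2.6

Distance in frame 1: 5.3. Distance in frame 2: 7.9.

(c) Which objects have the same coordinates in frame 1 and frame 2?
the green hexagon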